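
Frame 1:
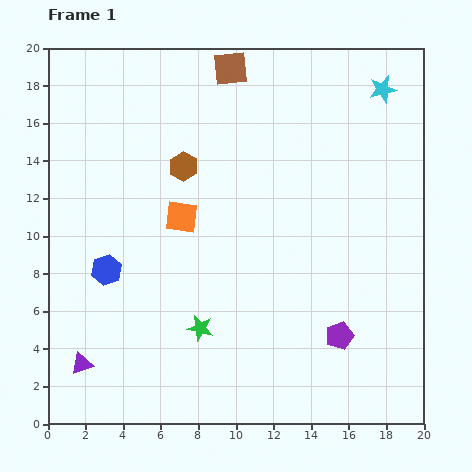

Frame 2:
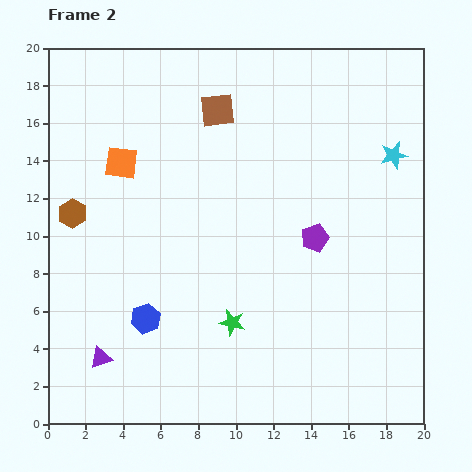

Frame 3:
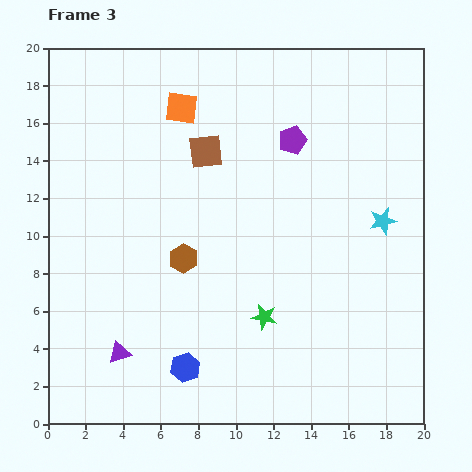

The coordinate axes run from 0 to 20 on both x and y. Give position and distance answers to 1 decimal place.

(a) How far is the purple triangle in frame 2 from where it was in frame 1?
1.0

The purple triangle moved from (1.8, 3.2) to (2.8, 3.5), a distance of √(1.0² + 0.3²) ≈ 1.0.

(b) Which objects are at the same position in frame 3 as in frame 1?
none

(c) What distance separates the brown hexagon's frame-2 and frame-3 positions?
6.4

The brown hexagon moved from (1.3, 11.2) to (7.2, 8.8), a distance of √(5.9² + 2.4²) ≈ 6.4.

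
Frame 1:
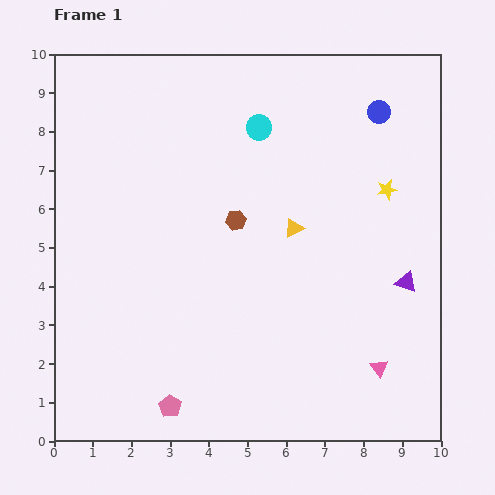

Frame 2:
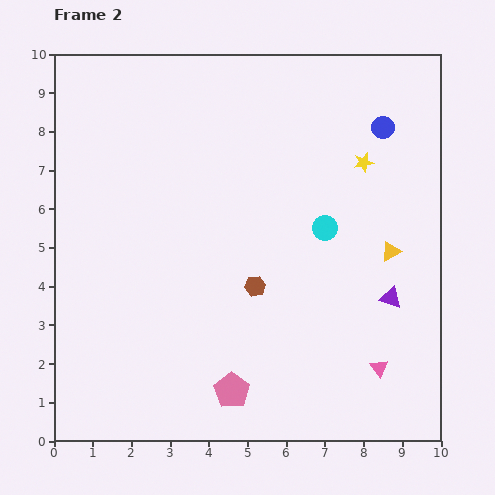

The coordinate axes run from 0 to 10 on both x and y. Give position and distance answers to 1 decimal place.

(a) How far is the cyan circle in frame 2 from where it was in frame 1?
3.1

The cyan circle moved from (5.3, 8.1) to (7.0, 5.5), a distance of √(1.7² + 2.6²) ≈ 3.1.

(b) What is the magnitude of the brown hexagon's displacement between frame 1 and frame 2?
1.8

The brown hexagon moved from (4.7, 5.7) to (5.2, 4.0), a distance of √(0.5² + 1.7²) ≈ 1.8.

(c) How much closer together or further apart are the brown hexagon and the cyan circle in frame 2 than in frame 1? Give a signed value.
-0.2

Distance in frame 1: 2.5. Distance in frame 2: 2.3.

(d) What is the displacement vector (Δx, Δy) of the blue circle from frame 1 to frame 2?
(0.1, -0.4)

The blue circle was at (8.4, 8.5) in frame 1 and (8.5, 8.1) in frame 2.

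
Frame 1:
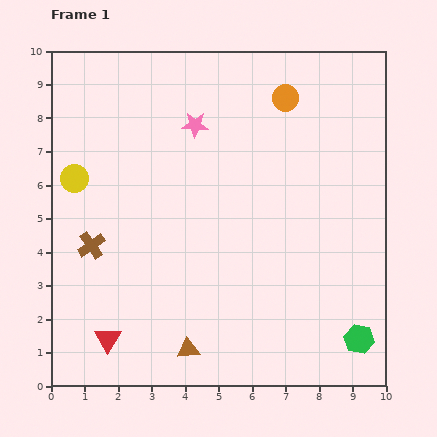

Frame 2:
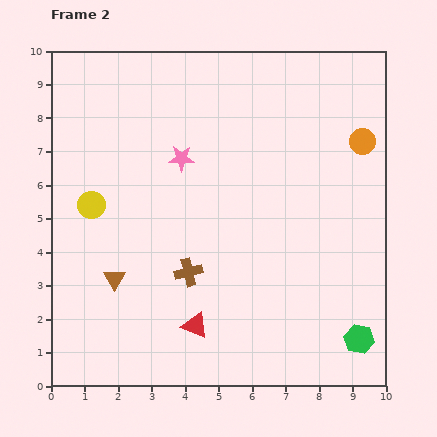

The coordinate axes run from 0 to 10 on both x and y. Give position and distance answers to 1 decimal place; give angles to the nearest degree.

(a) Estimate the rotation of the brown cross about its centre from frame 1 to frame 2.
21° clockwise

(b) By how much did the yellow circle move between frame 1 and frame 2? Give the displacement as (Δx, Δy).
(0.5, -0.8)

The yellow circle was at (0.7, 6.2) in frame 1 and (1.2, 5.4) in frame 2.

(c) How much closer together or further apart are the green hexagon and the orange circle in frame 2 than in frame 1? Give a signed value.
-1.6

Distance in frame 1: 7.5. Distance in frame 2: 5.9.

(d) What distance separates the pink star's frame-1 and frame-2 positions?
1.1

The pink star moved from (4.3, 7.8) to (3.9, 6.8), a distance of √(0.4² + 1.0²) ≈ 1.1.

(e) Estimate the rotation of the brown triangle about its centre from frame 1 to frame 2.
54° counter-clockwise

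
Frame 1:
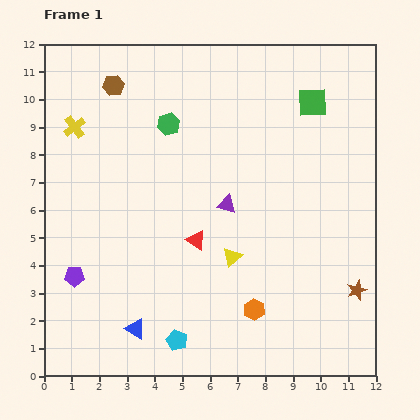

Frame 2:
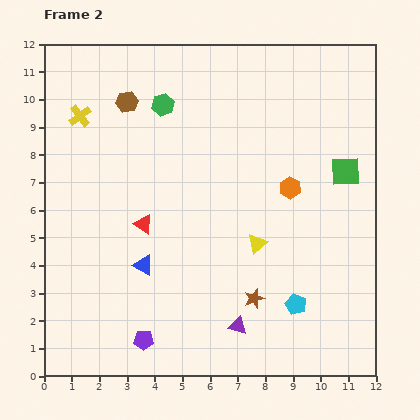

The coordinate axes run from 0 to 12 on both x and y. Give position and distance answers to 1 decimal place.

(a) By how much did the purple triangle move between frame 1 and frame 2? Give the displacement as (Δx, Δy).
(0.4, -4.4)

The purple triangle was at (6.6, 6.2) in frame 1 and (7.0, 1.8) in frame 2.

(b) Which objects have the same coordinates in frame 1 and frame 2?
none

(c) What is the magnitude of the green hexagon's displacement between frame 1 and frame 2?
0.7

The green hexagon moved from (4.5, 9.1) to (4.3, 9.8), a distance of √(0.2² + 0.7²) ≈ 0.7.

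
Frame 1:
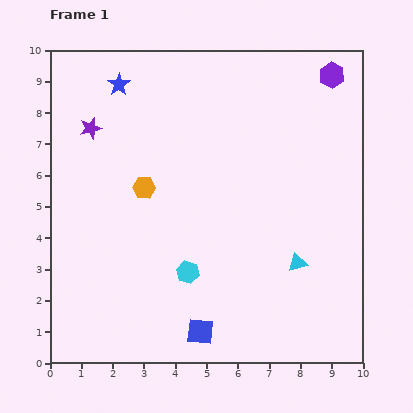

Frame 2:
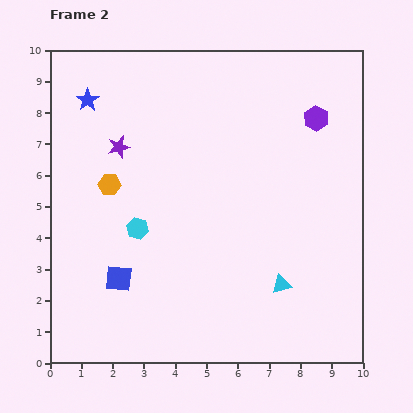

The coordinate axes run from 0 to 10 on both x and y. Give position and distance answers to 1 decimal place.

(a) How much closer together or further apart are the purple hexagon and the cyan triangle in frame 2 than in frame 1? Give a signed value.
-0.7

Distance in frame 1: 6.1. Distance in frame 2: 5.4.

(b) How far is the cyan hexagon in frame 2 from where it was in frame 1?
2.1

The cyan hexagon moved from (4.4, 2.9) to (2.8, 4.3), a distance of √(1.6² + 1.4²) ≈ 2.1.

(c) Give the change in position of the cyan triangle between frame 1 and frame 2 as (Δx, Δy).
(-0.5, -0.7)

The cyan triangle was at (7.9, 3.2) in frame 1 and (7.4, 2.5) in frame 2.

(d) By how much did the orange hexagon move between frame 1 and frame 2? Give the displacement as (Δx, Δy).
(-1.1, 0.1)

The orange hexagon was at (3.0, 5.6) in frame 1 and (1.9, 5.7) in frame 2.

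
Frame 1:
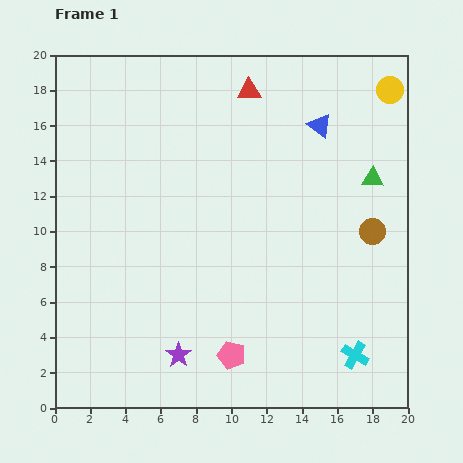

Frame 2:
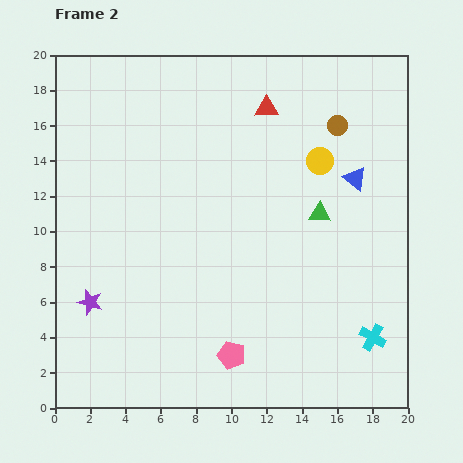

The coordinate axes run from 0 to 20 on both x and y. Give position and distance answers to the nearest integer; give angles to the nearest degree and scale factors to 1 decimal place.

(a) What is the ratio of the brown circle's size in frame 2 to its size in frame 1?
0.8×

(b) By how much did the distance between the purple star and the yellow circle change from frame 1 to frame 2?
-4

Distance in frame 1: 19. Distance in frame 2: 15.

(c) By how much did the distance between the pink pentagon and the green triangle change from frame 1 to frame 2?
-4

Distance in frame 1: 13. Distance in frame 2: 9.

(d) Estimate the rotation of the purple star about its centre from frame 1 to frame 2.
21° counter-clockwise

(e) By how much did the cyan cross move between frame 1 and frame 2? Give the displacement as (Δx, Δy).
(1, 1)

The cyan cross was at (17, 3) in frame 1 and (18, 4) in frame 2.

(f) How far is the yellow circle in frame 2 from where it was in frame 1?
6

The yellow circle moved from (19, 18) to (15, 14), a distance of √(4² + 4²) ≈ 6.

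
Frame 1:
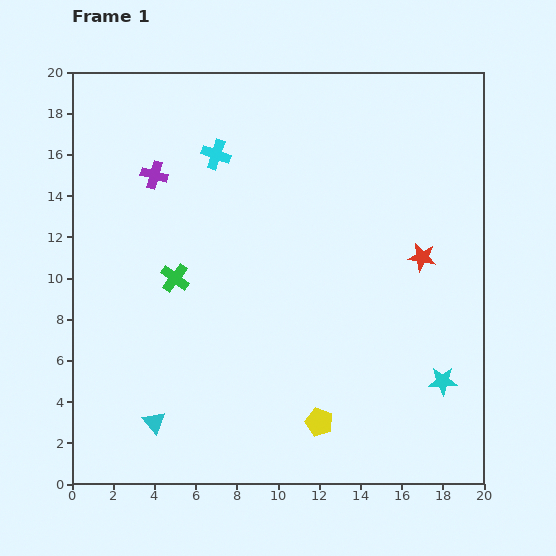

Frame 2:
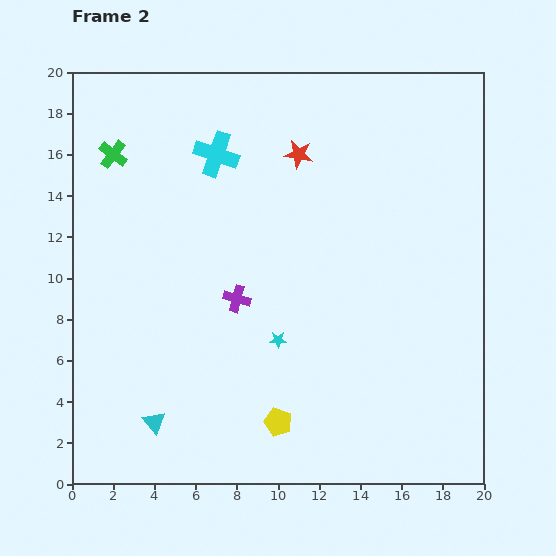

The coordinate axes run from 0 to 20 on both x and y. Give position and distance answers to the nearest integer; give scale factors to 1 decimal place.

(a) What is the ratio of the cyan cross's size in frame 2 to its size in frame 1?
1.5×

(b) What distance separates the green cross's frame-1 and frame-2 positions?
7

The green cross moved from (5, 10) to (2, 16), a distance of √(3² + 6²) ≈ 7.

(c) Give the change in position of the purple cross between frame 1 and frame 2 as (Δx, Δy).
(4, -6)

The purple cross was at (4, 15) in frame 1 and (8, 9) in frame 2.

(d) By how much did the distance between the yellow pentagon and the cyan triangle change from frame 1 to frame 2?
-2

Distance in frame 1: 8. Distance in frame 2: 6.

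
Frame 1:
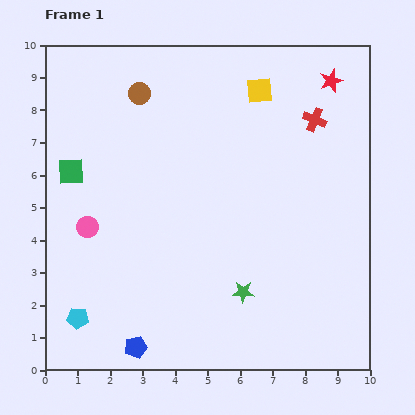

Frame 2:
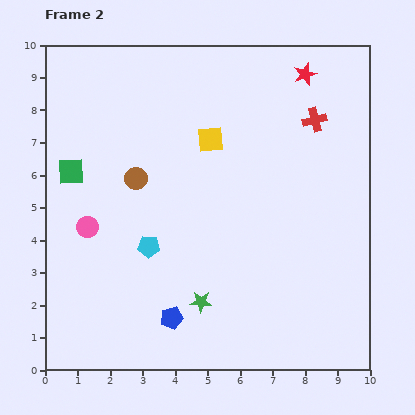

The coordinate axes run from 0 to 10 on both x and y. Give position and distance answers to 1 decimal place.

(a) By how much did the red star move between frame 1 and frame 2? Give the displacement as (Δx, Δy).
(-0.8, 0.2)

The red star was at (8.8, 8.9) in frame 1 and (8.0, 9.1) in frame 2.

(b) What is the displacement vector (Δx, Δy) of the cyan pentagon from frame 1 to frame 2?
(2.2, 2.2)

The cyan pentagon was at (1.0, 1.6) in frame 1 and (3.2, 3.8) in frame 2.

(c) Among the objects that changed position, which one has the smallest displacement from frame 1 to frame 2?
the red star

(moved 0.8)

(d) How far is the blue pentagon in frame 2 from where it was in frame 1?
1.4

The blue pentagon moved from (2.8, 0.7) to (3.9, 1.6), a distance of √(1.1² + 0.9²) ≈ 1.4.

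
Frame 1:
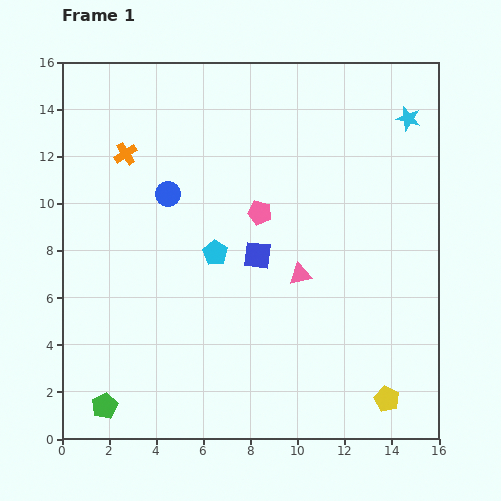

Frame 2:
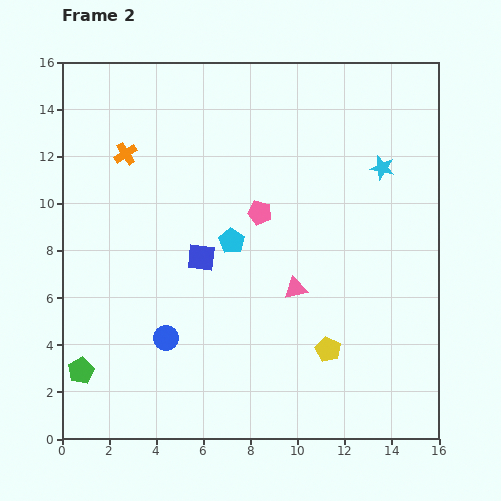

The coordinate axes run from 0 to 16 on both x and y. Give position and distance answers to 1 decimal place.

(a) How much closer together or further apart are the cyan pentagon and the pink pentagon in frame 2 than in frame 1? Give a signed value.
-0.8

Distance in frame 1: 2.5. Distance in frame 2: 1.7.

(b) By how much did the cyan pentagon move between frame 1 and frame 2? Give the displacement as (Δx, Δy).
(0.7, 0.5)

The cyan pentagon was at (6.5, 7.9) in frame 1 and (7.2, 8.4) in frame 2.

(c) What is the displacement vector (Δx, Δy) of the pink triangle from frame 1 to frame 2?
(-0.2, -0.6)

The pink triangle was at (10.1, 7.0) in frame 1 and (9.9, 6.4) in frame 2.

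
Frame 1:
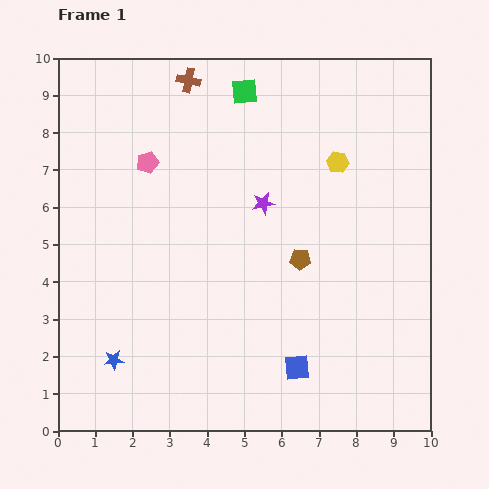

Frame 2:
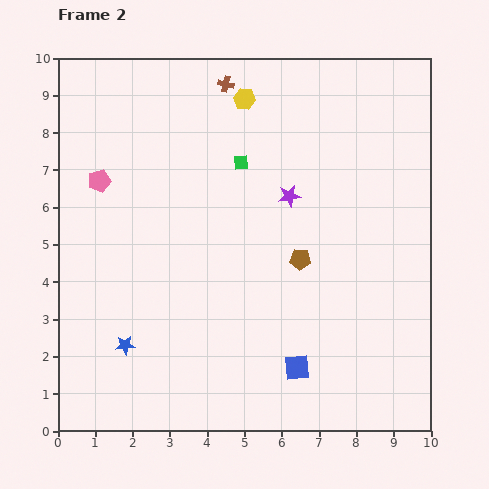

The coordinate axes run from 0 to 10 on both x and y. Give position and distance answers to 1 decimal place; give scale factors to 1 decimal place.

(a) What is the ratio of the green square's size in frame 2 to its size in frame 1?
0.6×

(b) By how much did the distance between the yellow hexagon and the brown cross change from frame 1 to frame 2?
-4.0

Distance in frame 1: 4.6. Distance in frame 2: 0.6.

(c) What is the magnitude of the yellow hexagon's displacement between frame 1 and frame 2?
3.0

The yellow hexagon moved from (7.5, 7.2) to (5.0, 8.9), a distance of √(2.5² + 1.7²) ≈ 3.0.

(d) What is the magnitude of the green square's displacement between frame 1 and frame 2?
1.9

The green square moved from (5.0, 9.1) to (4.9, 7.2), a distance of √(0.1² + 1.9²) ≈ 1.9.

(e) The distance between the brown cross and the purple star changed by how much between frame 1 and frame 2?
-0.5

Distance in frame 1: 3.9. Distance in frame 2: 3.4.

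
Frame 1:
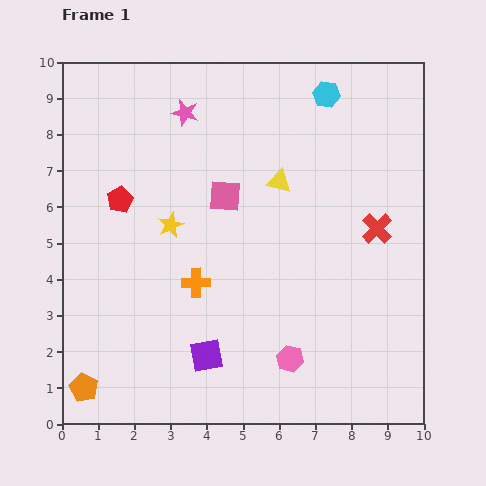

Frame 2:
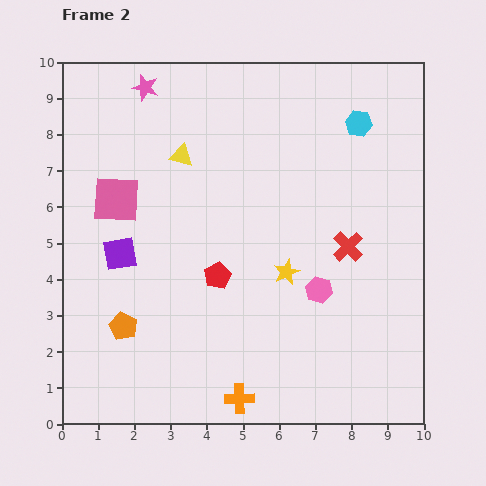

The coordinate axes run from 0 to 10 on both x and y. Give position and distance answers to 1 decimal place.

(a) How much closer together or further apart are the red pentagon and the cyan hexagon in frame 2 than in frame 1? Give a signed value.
-0.7

Distance in frame 1: 6.4. Distance in frame 2: 5.7.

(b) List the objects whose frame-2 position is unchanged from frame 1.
none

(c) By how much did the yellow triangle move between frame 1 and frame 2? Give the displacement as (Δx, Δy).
(-2.7, 0.7)

The yellow triangle was at (6.0, 6.7) in frame 1 and (3.3, 7.4) in frame 2.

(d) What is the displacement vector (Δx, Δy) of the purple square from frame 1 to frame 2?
(-2.4, 2.8)

The purple square was at (4.0, 1.9) in frame 1 and (1.6, 4.7) in frame 2.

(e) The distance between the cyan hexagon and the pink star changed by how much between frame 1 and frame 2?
+2.1

Distance in frame 1: 3.9. Distance in frame 2: 6.0.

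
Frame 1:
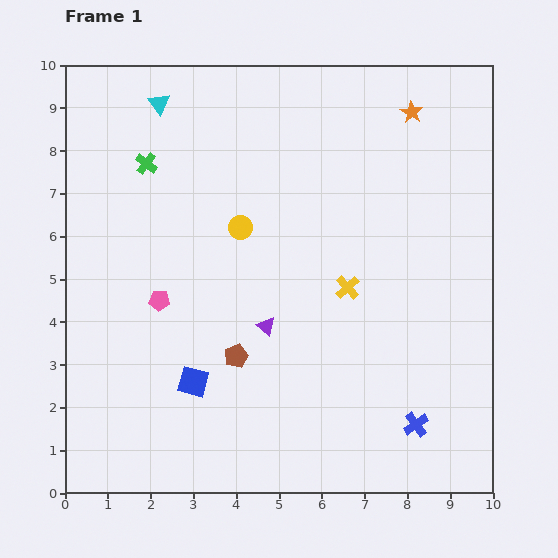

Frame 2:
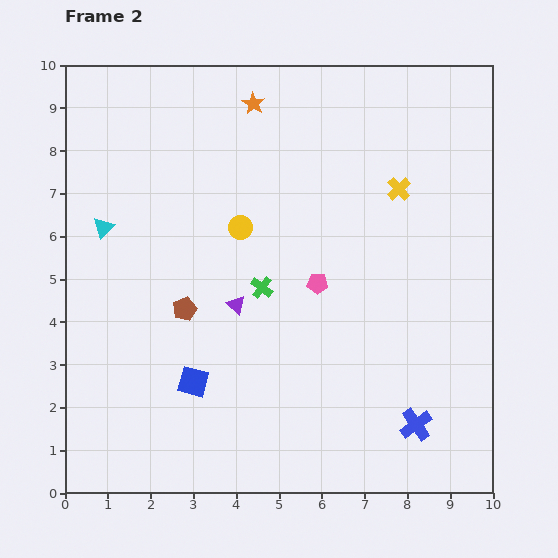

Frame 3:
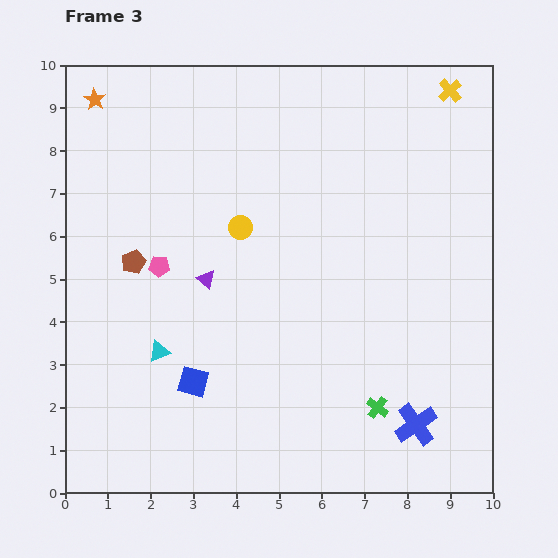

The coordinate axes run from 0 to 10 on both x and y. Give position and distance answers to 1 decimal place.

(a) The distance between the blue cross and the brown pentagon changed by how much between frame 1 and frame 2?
+1.5

Distance in frame 1: 4.5. Distance in frame 2: 6.0.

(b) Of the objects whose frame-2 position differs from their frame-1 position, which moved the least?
the purple triangle

(moved 0.9)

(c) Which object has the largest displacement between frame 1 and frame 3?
the green cross

(moved 7.9; next 7.4)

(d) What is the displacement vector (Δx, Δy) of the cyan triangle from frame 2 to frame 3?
(1.3, -2.9)

The cyan triangle was at (0.9, 6.2) in frame 2 and (2.2, 3.3) in frame 3.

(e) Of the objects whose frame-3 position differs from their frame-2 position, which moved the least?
the purple triangle

(moved 0.9)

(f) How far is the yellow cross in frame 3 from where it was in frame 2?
2.6

The yellow cross moved from (7.8, 7.1) to (9.0, 9.4), a distance of √(1.2² + 2.3²) ≈ 2.6.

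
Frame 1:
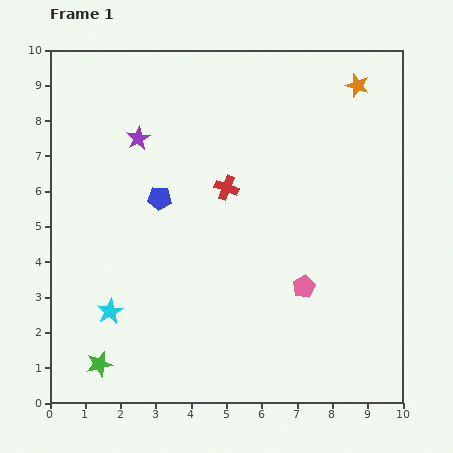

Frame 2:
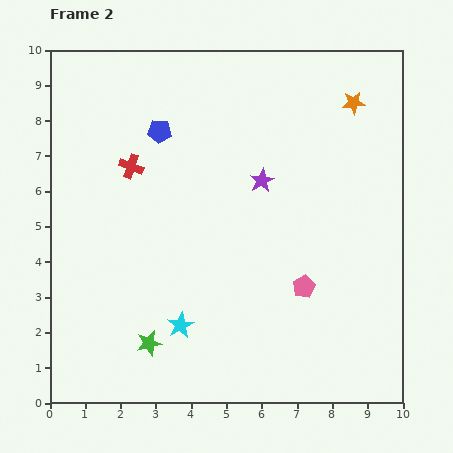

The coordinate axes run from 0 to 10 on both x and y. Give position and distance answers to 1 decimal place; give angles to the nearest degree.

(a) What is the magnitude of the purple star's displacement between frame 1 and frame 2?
3.7

The purple star moved from (2.5, 7.5) to (6.0, 6.3), a distance of √(3.5² + 1.2²) ≈ 3.7.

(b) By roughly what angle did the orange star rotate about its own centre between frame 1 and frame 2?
23° counter-clockwise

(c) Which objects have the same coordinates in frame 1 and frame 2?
the pink pentagon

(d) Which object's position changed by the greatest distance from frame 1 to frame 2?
the purple star

(moved 3.7; next 2.8)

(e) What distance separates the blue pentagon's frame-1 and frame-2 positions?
1.9

The blue pentagon moved from (3.1, 5.8) to (3.1, 7.7), a distance of √(0.0² + 1.9²) ≈ 1.9.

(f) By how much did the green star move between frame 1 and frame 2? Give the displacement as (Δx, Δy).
(1.4, 0.6)

The green star was at (1.4, 1.1) in frame 1 and (2.8, 1.7) in frame 2.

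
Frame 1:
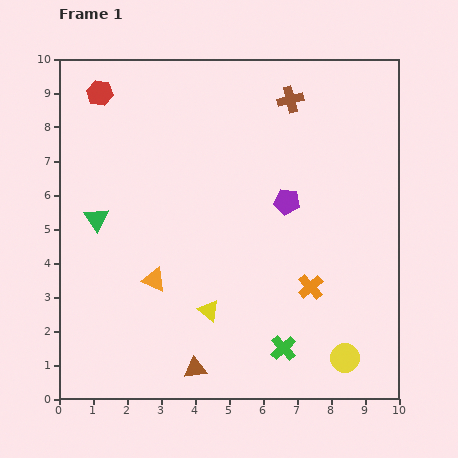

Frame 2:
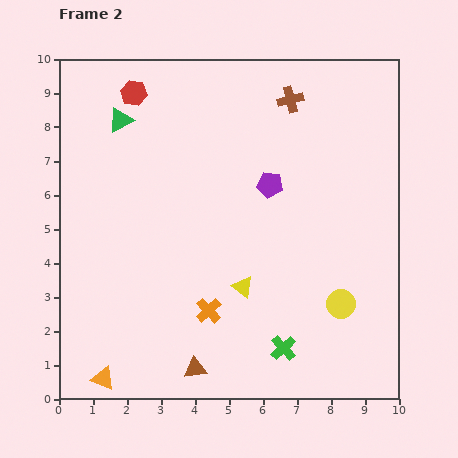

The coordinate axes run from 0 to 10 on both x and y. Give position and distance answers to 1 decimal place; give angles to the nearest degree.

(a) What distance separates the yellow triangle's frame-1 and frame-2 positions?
1.2

The yellow triangle moved from (4.4, 2.6) to (5.4, 3.3), a distance of √(1.0² + 0.7²) ≈ 1.2.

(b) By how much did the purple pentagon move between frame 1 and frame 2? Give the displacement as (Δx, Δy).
(-0.5, 0.5)

The purple pentagon was at (6.7, 5.8) in frame 1 and (6.2, 6.3) in frame 2.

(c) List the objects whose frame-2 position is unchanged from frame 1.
the brown cross, the brown triangle, the green cross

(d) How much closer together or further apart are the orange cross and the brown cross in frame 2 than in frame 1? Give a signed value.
+1.1

Distance in frame 1: 5.5. Distance in frame 2: 6.6.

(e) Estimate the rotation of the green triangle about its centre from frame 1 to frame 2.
35° clockwise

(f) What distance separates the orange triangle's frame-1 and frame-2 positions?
3.3

The orange triangle moved from (2.8, 3.5) to (1.3, 0.6), a distance of √(1.5² + 2.9²) ≈ 3.3.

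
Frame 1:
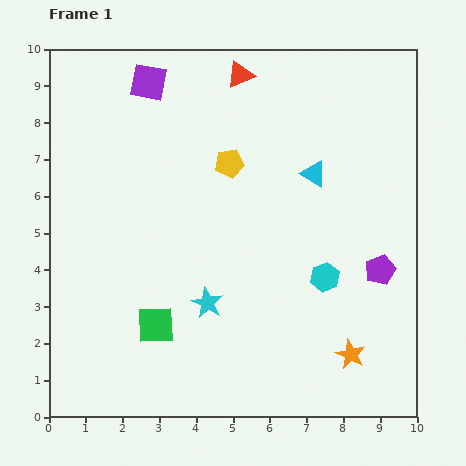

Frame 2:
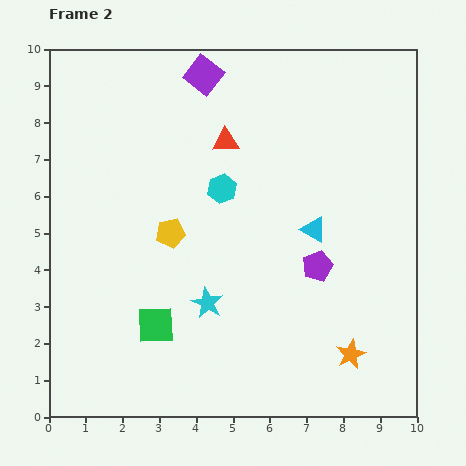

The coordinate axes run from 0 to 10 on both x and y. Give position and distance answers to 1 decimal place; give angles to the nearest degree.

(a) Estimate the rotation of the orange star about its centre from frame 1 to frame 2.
20° clockwise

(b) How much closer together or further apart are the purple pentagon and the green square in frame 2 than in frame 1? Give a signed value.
-1.6

Distance in frame 1: 6.3. Distance in frame 2: 4.7.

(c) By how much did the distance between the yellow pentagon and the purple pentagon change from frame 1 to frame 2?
-0.9

Distance in frame 1: 5.0. Distance in frame 2: 4.1.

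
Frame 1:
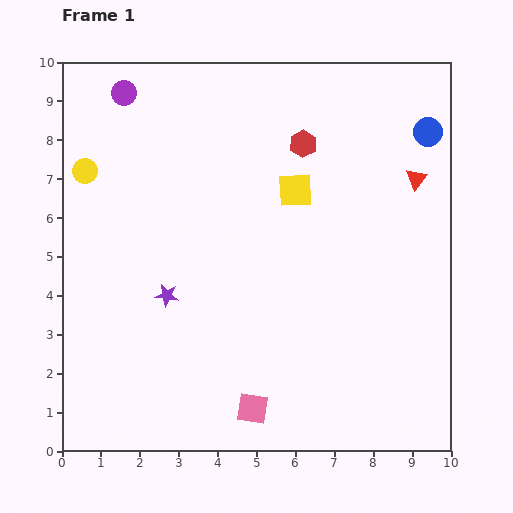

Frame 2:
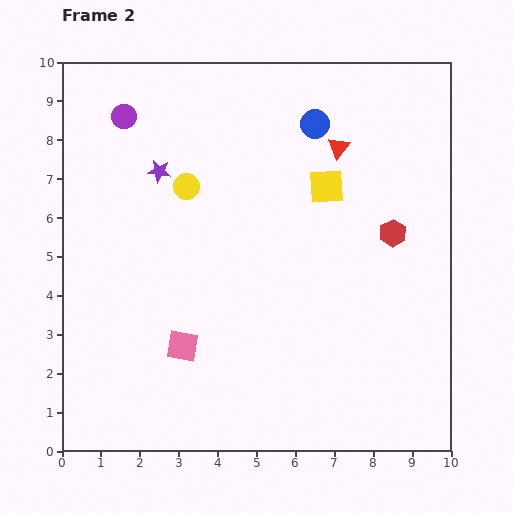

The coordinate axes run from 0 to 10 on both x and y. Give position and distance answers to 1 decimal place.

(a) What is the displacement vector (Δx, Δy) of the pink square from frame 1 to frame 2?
(-1.8, 1.6)

The pink square was at (4.9, 1.1) in frame 1 and (3.1, 2.7) in frame 2.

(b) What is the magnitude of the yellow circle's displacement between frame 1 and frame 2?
2.6

The yellow circle moved from (0.6, 7.2) to (3.2, 6.8), a distance of √(2.6² + 0.4²) ≈ 2.6.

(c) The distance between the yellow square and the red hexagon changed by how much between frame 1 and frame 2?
+0.9

Distance in frame 1: 1.2. Distance in frame 2: 2.1.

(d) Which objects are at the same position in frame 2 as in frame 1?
none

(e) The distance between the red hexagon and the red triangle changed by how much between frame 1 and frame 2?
-0.4

Distance in frame 1: 3.0. Distance in frame 2: 2.6.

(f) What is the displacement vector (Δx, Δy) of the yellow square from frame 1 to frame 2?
(0.8, 0.1)

The yellow square was at (6.0, 6.7) in frame 1 and (6.8, 6.8) in frame 2.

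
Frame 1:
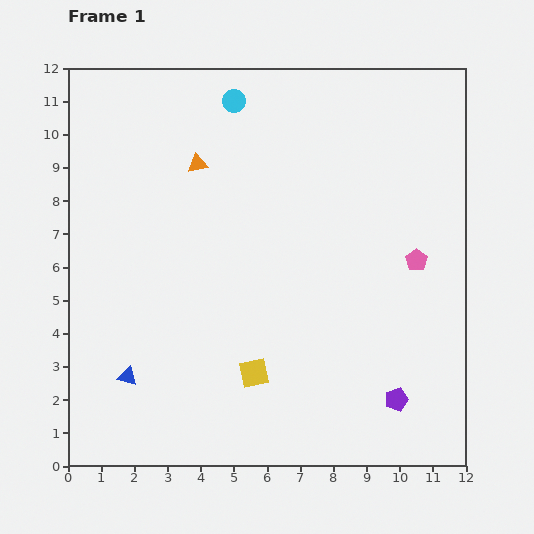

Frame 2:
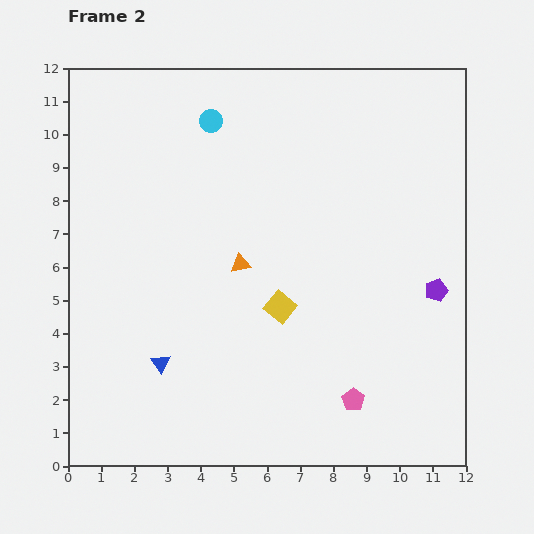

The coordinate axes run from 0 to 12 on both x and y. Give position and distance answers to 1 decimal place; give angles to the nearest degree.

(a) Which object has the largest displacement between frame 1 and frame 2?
the pink pentagon

(moved 4.6; next 3.5)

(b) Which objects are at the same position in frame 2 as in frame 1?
none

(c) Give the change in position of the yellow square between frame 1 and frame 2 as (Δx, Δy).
(0.8, 2.0)

The yellow square was at (5.6, 2.8) in frame 1 and (6.4, 4.8) in frame 2.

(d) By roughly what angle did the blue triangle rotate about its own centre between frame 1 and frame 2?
43° clockwise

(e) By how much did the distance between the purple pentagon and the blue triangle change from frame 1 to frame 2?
+0.5

Distance in frame 1: 8.1. Distance in frame 2: 8.6.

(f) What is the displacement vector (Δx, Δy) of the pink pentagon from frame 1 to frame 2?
(-1.9, -4.2)

The pink pentagon was at (10.5, 6.2) in frame 1 and (8.6, 2.0) in frame 2.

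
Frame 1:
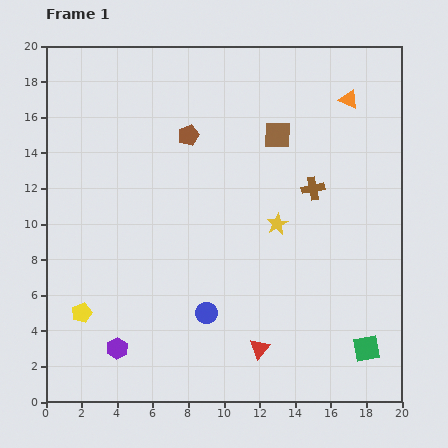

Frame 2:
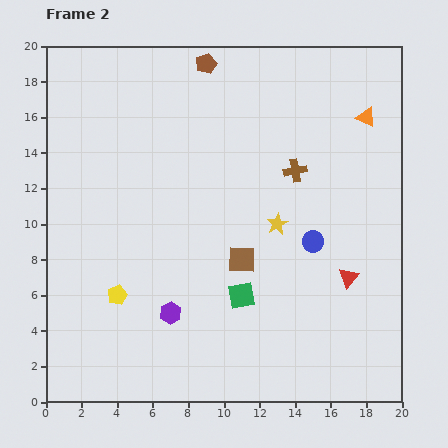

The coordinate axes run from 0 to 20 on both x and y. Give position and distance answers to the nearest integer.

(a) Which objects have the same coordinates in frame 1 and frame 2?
the yellow star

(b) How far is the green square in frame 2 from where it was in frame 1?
8

The green square moved from (18, 3) to (11, 6), a distance of √(7² + 3²) ≈ 8.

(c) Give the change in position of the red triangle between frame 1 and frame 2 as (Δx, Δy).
(5, 4)

The red triangle was at (12, 3) in frame 1 and (17, 7) in frame 2.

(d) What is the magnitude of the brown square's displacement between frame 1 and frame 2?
7

The brown square moved from (13, 15) to (11, 8), a distance of √(2² + 7²) ≈ 7.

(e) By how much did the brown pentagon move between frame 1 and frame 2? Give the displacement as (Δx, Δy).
(1, 4)

The brown pentagon was at (8, 15) in frame 1 and (9, 19) in frame 2.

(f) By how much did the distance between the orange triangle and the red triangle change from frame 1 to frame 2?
-6

Distance in frame 1: 15. Distance in frame 2: 9.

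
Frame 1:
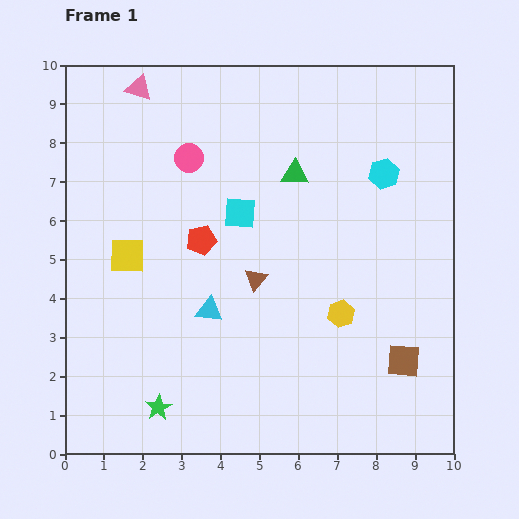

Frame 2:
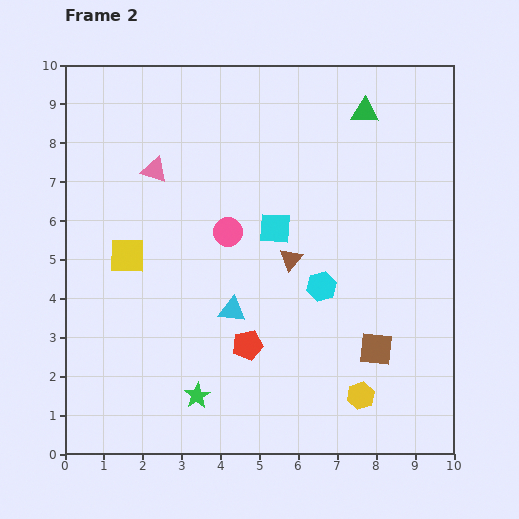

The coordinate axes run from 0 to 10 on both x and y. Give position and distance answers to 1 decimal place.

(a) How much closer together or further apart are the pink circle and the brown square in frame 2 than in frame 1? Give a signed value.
-2.8

Distance in frame 1: 7.6. Distance in frame 2: 4.8.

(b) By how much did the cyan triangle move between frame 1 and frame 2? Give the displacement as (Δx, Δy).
(0.6, 0.0)

The cyan triangle was at (3.7, 3.7) in frame 1 and (4.3, 3.7) in frame 2.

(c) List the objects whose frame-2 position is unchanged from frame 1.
the yellow square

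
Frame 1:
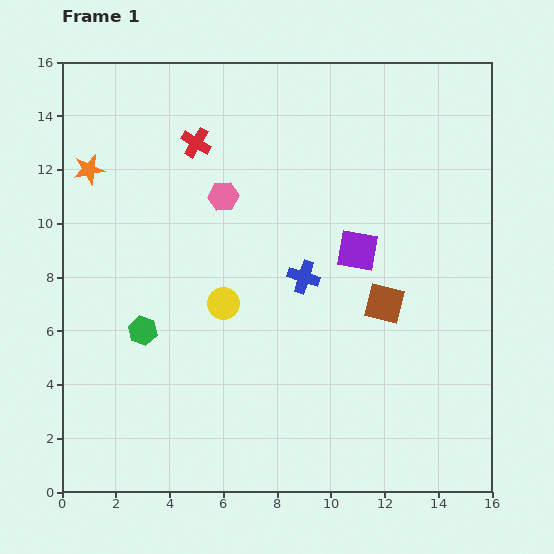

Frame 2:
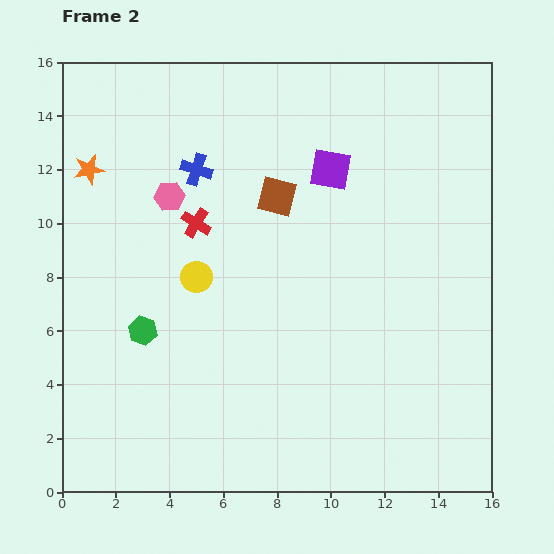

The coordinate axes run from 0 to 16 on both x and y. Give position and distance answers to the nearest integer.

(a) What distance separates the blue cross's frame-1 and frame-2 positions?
6

The blue cross moved from (9, 8) to (5, 12), a distance of √(4² + 4²) ≈ 6.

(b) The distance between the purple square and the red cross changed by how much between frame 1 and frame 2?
-2

Distance in frame 1: 7. Distance in frame 2: 5.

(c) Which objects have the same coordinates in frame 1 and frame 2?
the green hexagon, the orange star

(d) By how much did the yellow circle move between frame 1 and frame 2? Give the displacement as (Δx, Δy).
(-1, 1)

The yellow circle was at (6, 7) in frame 1 and (5, 8) in frame 2.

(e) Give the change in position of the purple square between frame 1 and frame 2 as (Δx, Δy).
(-1, 3)

The purple square was at (11, 9) in frame 1 and (10, 12) in frame 2.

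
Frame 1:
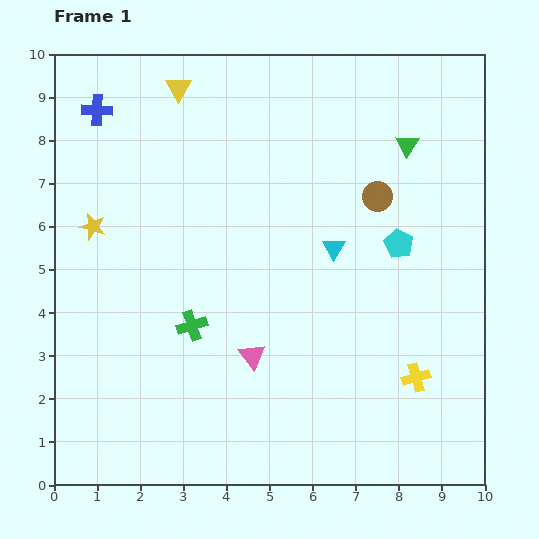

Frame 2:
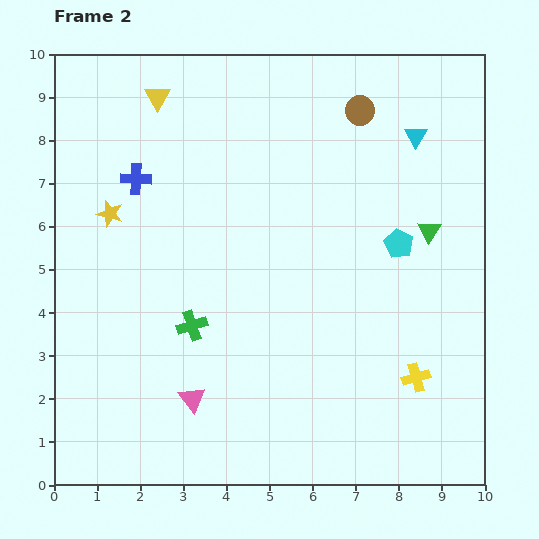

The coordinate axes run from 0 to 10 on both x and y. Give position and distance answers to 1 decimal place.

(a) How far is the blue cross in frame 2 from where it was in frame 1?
1.8

The blue cross moved from (1.0, 8.7) to (1.9, 7.1), a distance of √(0.9² + 1.6²) ≈ 1.8.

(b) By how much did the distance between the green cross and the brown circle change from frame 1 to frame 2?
+1.1

Distance in frame 1: 5.2. Distance in frame 2: 6.3.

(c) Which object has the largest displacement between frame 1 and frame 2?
the cyan triangle

(moved 3.2; next 2.1)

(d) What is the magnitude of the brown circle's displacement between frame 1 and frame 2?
2.0

The brown circle moved from (7.5, 6.7) to (7.1, 8.7), a distance of √(0.4² + 2.0²) ≈ 2.0.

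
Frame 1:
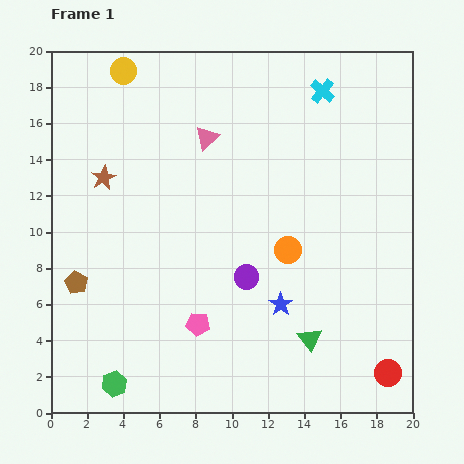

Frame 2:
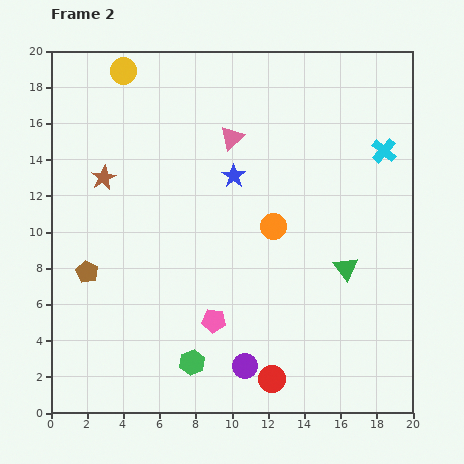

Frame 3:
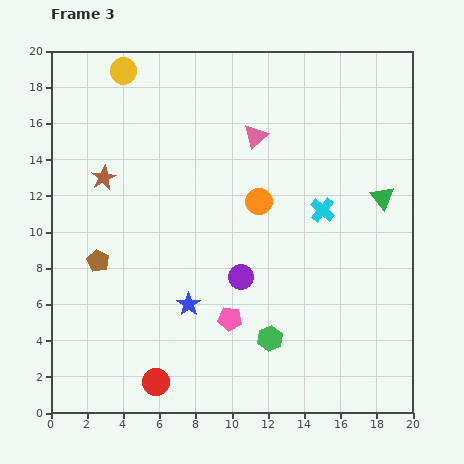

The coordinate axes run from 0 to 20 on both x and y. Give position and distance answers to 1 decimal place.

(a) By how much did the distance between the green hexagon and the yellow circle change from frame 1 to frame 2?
-0.8

Distance in frame 1: 17.3. Distance in frame 2: 16.5.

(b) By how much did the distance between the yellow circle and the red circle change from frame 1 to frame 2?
-3.3

Distance in frame 1: 22.2. Distance in frame 2: 18.9.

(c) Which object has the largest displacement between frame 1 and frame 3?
the red circle

(moved 12.8; next 9.0)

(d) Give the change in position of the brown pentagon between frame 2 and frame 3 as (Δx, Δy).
(0.6, 0.6)

The brown pentagon was at (2.0, 7.8) in frame 2 and (2.6, 8.4) in frame 3.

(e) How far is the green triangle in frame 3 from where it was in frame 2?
4.4

The green triangle moved from (16.3, 8.0) to (18.3, 11.9), a distance of √(2.0² + 3.9²) ≈ 4.4.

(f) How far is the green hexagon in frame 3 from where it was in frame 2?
4.5

The green hexagon moved from (7.8, 2.8) to (12.1, 4.1), a distance of √(4.3² + 1.3²) ≈ 4.5.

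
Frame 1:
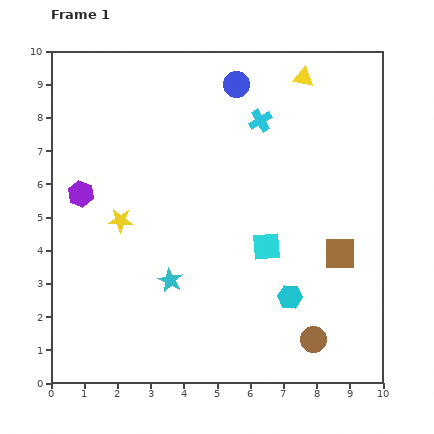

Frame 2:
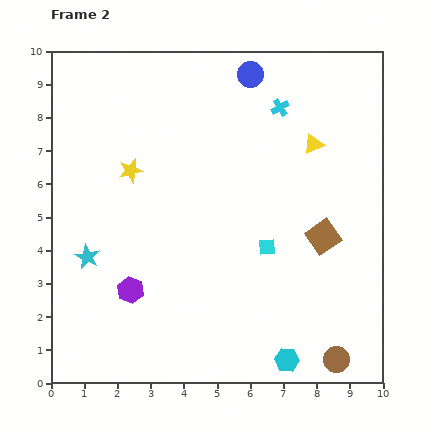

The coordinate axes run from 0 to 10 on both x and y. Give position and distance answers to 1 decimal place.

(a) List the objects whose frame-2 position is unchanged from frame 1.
the cyan square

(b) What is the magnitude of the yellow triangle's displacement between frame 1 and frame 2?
2.0

The yellow triangle moved from (7.6, 9.2) to (7.9, 7.2), a distance of √(0.3² + 2.0²) ≈ 2.0.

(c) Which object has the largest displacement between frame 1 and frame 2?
the purple hexagon

(moved 3.3; next 2.6)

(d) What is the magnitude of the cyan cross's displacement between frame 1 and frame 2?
0.7

The cyan cross moved from (6.3, 7.9) to (6.9, 8.3), a distance of √(0.6² + 0.4²) ≈ 0.7.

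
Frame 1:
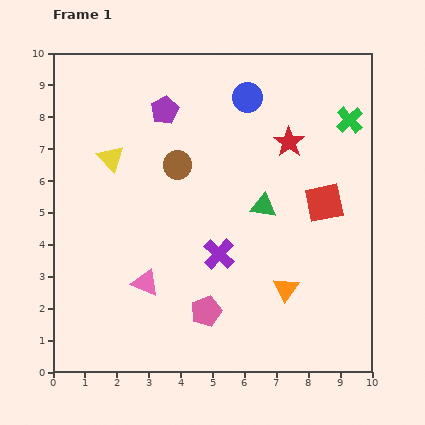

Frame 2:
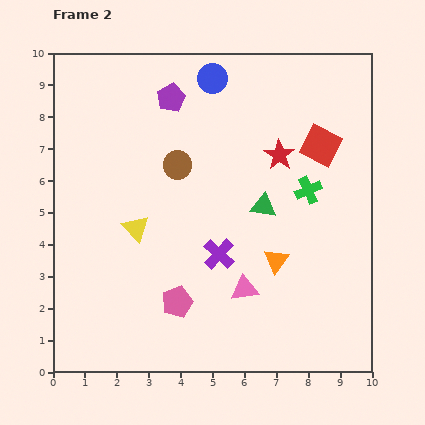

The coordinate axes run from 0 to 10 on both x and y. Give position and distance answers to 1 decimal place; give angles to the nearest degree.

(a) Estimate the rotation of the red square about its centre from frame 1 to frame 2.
38° clockwise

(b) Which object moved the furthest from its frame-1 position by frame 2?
the pink triangle

(moved 3.1; next 2.6)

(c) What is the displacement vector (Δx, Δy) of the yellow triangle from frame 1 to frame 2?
(0.8, -2.2)

The yellow triangle was at (1.8, 6.7) in frame 1 and (2.6, 4.5) in frame 2.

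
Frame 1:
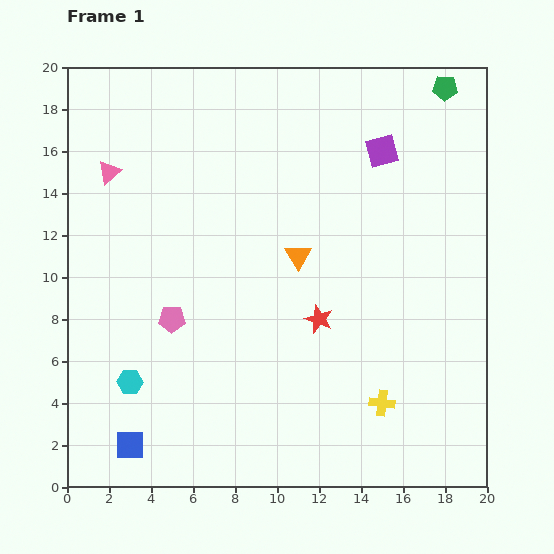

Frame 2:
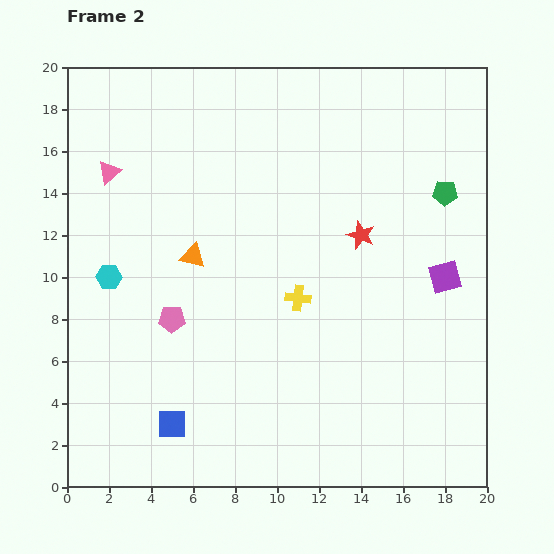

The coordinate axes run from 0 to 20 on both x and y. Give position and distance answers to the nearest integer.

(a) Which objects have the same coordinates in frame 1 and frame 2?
the pink triangle, the pink pentagon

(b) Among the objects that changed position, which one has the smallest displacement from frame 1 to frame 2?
the blue square

(moved 2)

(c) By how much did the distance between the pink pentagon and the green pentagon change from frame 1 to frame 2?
-3

Distance in frame 1: 17. Distance in frame 2: 14.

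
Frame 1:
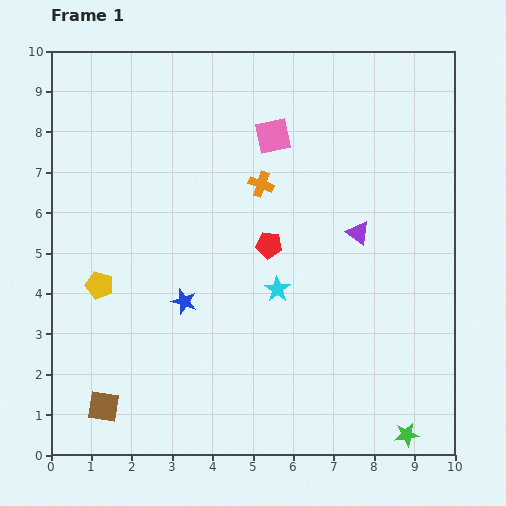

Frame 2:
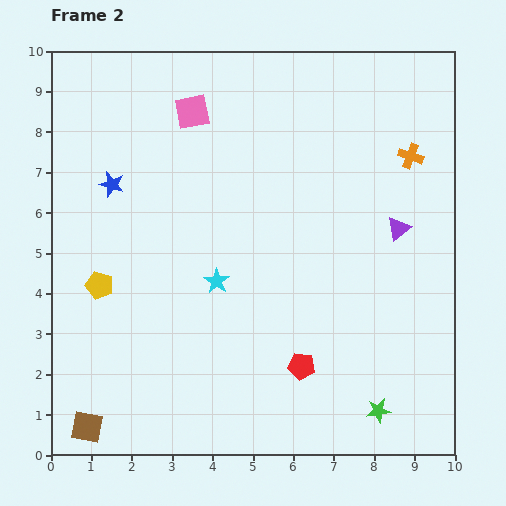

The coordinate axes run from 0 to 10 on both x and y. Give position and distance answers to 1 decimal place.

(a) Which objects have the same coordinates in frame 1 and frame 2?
the yellow pentagon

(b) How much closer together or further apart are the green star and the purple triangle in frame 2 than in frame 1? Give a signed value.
-0.6

Distance in frame 1: 5.1. Distance in frame 2: 4.5.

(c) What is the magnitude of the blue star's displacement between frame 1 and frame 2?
3.4

The blue star moved from (3.3, 3.8) to (1.5, 6.7), a distance of √(1.8² + 2.9²) ≈ 3.4.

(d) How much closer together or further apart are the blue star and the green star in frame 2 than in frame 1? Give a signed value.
+2.3

Distance in frame 1: 6.4. Distance in frame 2: 8.7.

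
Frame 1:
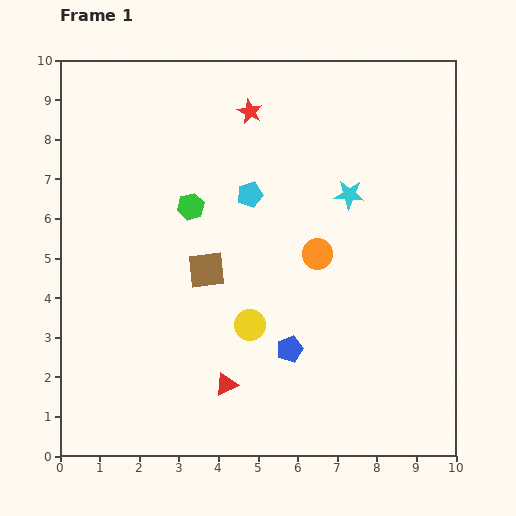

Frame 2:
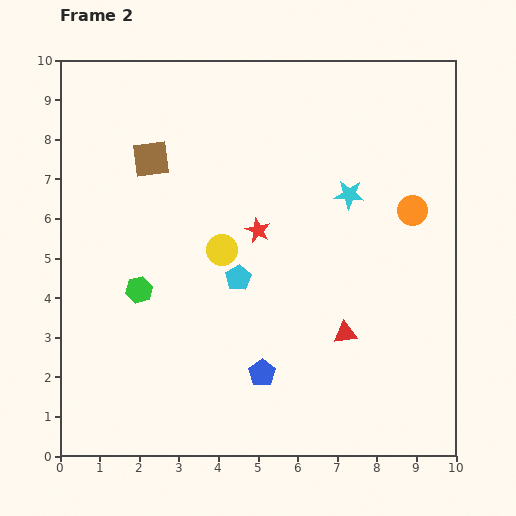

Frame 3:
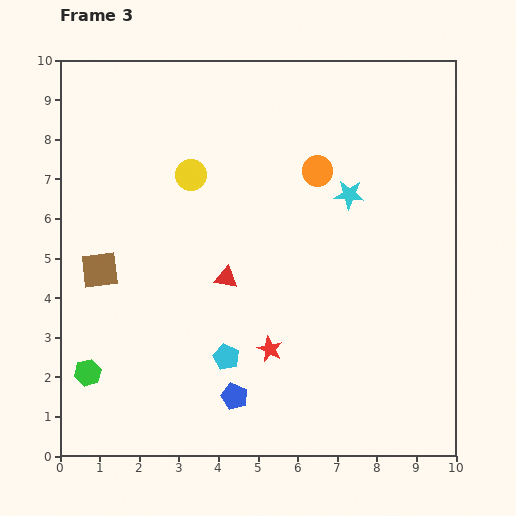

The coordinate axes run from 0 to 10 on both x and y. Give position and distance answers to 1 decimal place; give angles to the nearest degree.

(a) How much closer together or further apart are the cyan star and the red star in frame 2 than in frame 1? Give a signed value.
-0.8

Distance in frame 1: 3.3. Distance in frame 2: 2.5.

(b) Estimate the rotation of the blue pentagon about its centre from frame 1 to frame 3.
31° counter-clockwise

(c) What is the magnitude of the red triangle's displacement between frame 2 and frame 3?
3.3

The red triangle moved from (7.2, 3.1) to (4.2, 4.5), a distance of √(3.0² + 1.4²) ≈ 3.3.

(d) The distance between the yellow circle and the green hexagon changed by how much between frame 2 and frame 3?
+3.3

Distance in frame 2: 2.3. Distance in frame 3: 5.6.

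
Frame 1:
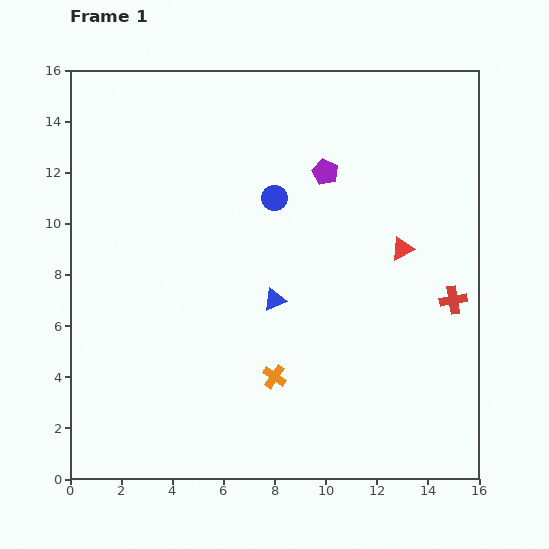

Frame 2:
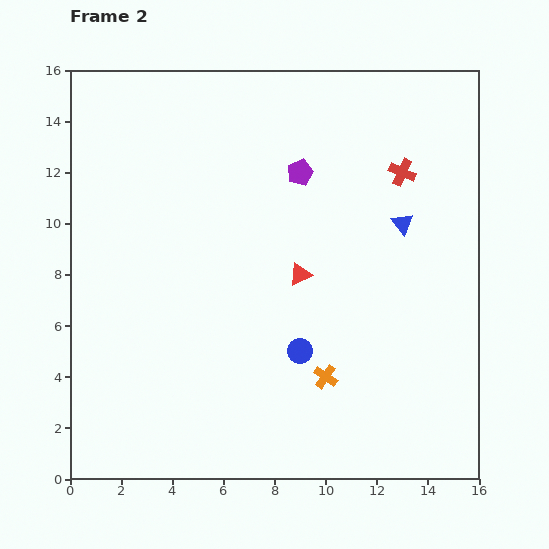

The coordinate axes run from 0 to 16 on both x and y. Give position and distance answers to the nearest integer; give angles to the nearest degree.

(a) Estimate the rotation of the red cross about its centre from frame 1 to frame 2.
33° clockwise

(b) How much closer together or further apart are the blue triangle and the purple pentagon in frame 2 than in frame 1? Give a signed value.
-1

Distance in frame 1: 5. Distance in frame 2: 4.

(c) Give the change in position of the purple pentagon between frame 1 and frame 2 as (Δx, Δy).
(-1, 0)

The purple pentagon was at (10, 12) in frame 1 and (9, 12) in frame 2.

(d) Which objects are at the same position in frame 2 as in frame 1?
none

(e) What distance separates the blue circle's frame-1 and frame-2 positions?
6

The blue circle moved from (8, 11) to (9, 5), a distance of √(1² + 6²) ≈ 6.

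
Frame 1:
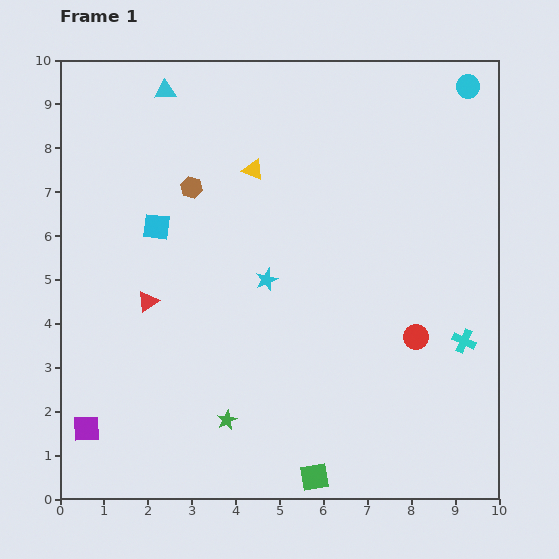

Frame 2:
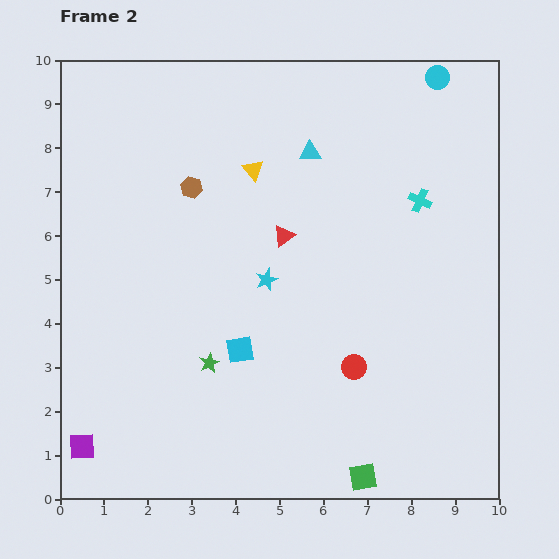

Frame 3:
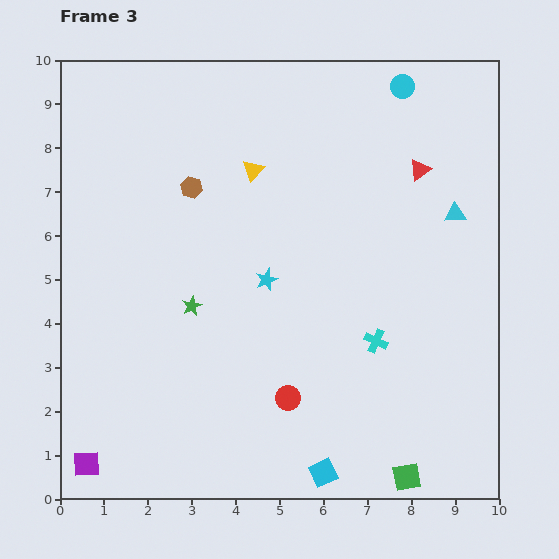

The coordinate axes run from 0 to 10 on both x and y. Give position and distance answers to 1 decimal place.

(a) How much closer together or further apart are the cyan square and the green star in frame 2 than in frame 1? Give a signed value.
-3.9

Distance in frame 1: 4.7. Distance in frame 2: 0.8.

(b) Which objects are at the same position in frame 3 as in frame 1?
the yellow triangle, the cyan star, the brown hexagon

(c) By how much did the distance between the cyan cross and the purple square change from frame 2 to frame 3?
-2.3

Distance in frame 2: 9.5. Distance in frame 3: 7.2.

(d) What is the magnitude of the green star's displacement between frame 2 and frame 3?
1.4

The green star moved from (3.4, 3.1) to (3.0, 4.4), a distance of √(0.4² + 1.3²) ≈ 1.4.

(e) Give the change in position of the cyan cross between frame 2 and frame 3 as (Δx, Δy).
(-1.0, -3.2)

The cyan cross was at (8.2, 6.8) in frame 2 and (7.2, 3.6) in frame 3.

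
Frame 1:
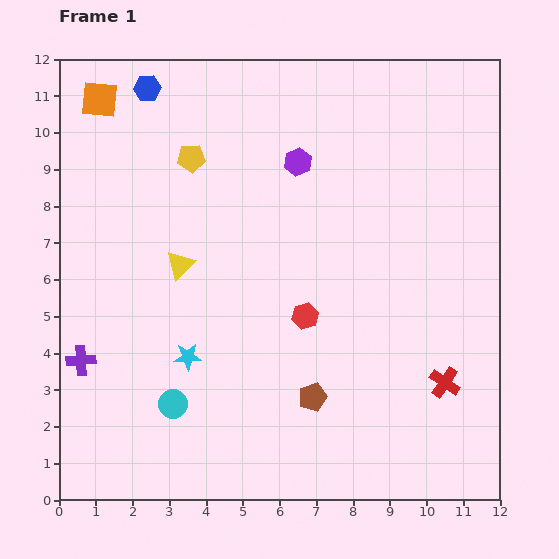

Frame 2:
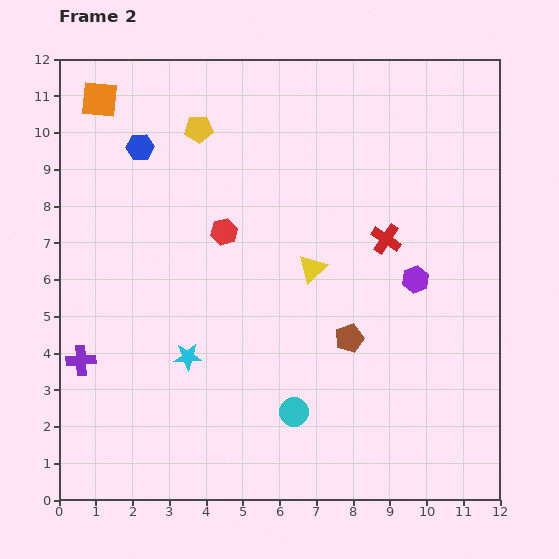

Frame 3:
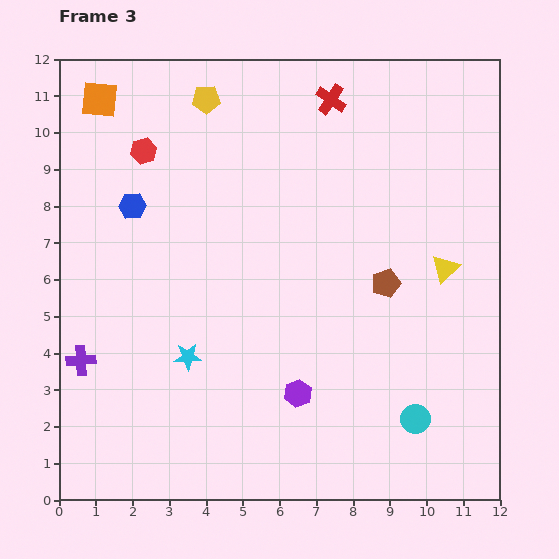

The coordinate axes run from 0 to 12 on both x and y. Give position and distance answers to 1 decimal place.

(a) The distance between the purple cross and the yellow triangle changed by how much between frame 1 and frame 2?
+3.1

Distance in frame 1: 3.7. Distance in frame 2: 6.8.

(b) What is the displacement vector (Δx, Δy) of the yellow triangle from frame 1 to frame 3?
(7.2, -0.1)

The yellow triangle was at (3.3, 6.4) in frame 1 and (10.5, 6.3) in frame 3.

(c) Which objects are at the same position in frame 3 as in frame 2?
the cyan star, the orange square, the purple cross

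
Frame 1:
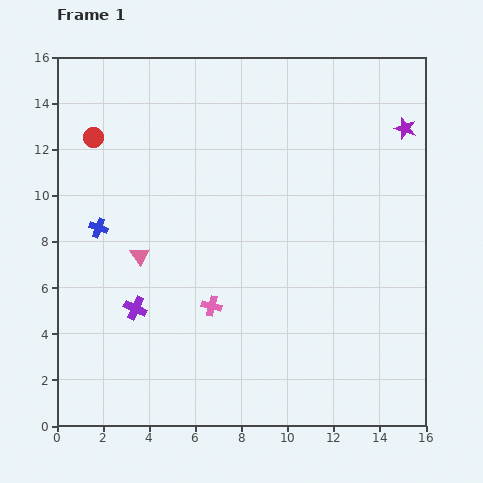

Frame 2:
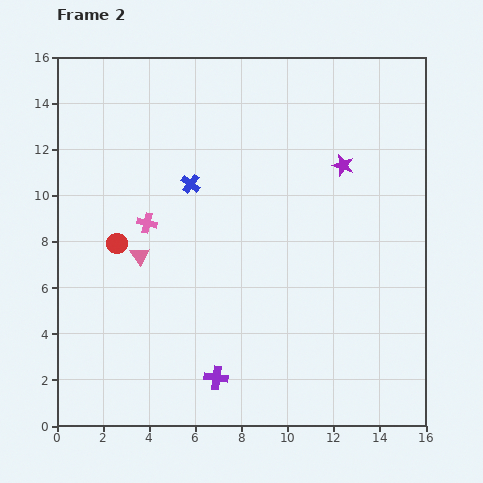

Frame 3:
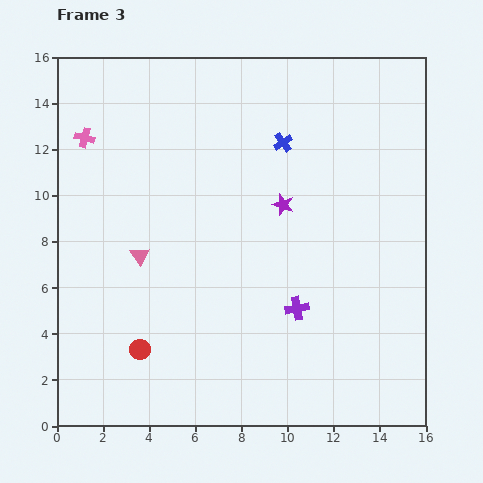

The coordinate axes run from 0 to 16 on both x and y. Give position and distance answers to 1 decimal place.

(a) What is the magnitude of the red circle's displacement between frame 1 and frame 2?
4.7

The red circle moved from (1.6, 12.5) to (2.6, 7.9), a distance of √(1.0² + 4.6²) ≈ 4.7.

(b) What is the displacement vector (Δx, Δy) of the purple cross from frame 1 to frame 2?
(3.5, -3.0)

The purple cross was at (3.4, 5.1) in frame 1 and (6.9, 2.1) in frame 2.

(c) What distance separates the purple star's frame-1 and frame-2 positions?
3.1

The purple star moved from (15.1, 12.9) to (12.4, 11.3), a distance of √(2.7² + 1.6²) ≈ 3.1.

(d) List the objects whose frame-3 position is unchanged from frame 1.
the pink triangle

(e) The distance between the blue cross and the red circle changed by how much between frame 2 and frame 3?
+6.8

Distance in frame 2: 4.1. Distance in frame 3: 10.9.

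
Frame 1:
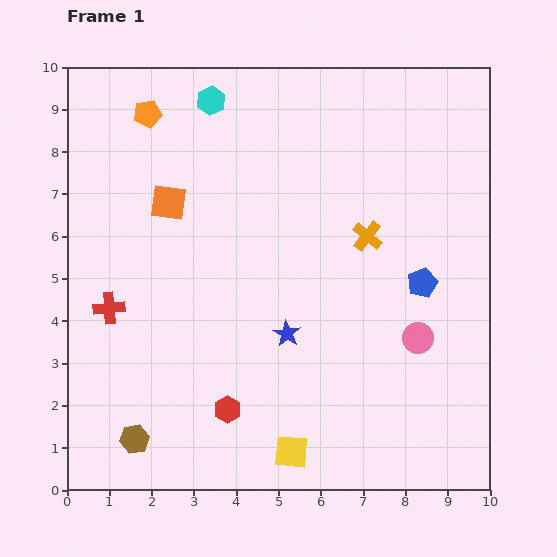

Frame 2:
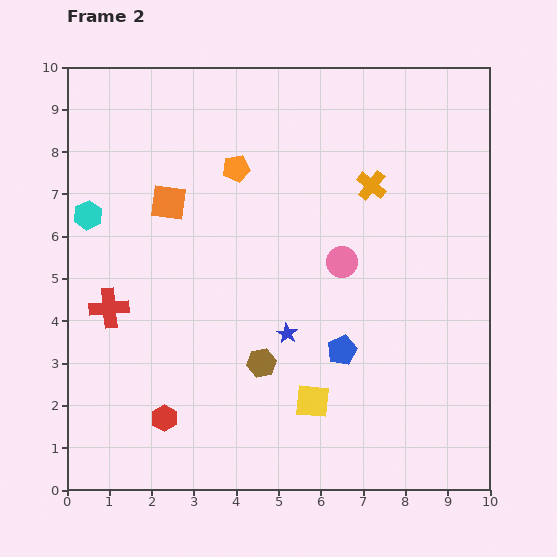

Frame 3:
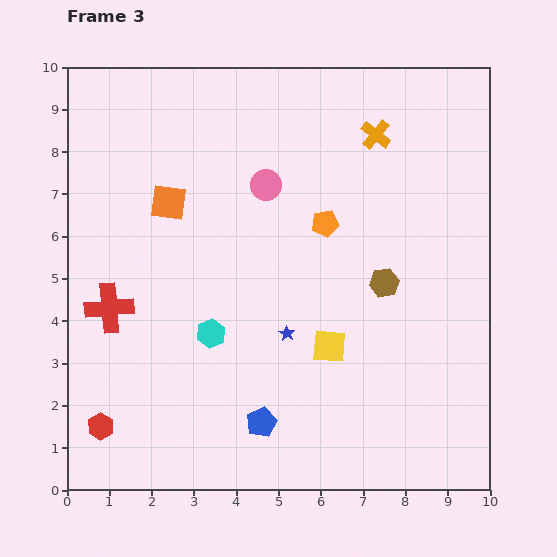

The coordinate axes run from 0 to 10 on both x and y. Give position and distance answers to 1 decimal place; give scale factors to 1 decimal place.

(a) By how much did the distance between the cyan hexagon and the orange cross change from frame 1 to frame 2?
+1.8

Distance in frame 1: 4.9. Distance in frame 2: 6.7.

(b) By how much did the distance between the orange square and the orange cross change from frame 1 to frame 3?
+0.4

Distance in frame 1: 4.8. Distance in frame 3: 5.2.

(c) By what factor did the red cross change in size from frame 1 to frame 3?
1.6×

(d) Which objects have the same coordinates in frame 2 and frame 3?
the blue star, the red cross, the orange square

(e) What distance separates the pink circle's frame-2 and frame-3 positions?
2.5

The pink circle moved from (6.5, 5.4) to (4.7, 7.2), a distance of √(1.8² + 1.8²) ≈ 2.5.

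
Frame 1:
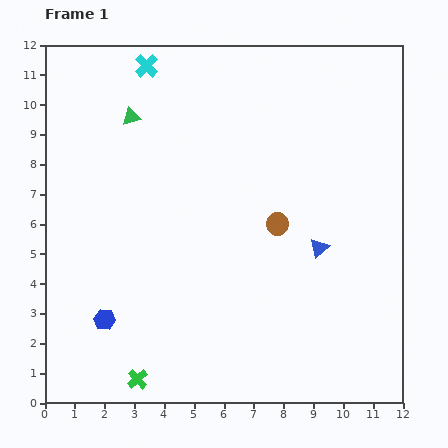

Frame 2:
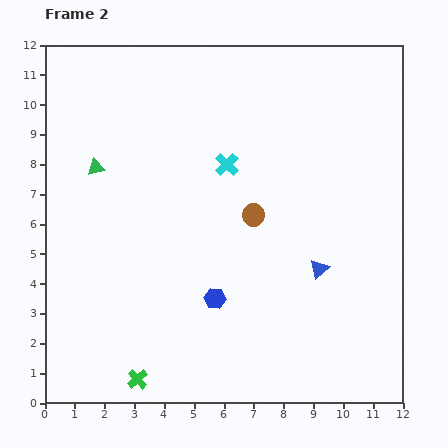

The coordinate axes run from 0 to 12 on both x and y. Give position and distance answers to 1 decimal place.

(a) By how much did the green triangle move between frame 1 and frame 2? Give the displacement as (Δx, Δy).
(-1.2, -1.7)

The green triangle was at (2.9, 9.6) in frame 1 and (1.7, 7.9) in frame 2.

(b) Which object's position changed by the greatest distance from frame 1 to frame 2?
the cyan cross

(moved 4.3; next 3.8)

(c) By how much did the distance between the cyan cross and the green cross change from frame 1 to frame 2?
-2.7

Distance in frame 1: 10.5. Distance in frame 2: 7.8.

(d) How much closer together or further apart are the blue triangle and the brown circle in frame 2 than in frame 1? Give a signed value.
+1.2

Distance in frame 1: 1.6. Distance in frame 2: 2.8.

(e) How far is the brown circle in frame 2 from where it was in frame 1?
0.9

The brown circle moved from (7.8, 6.0) to (7.0, 6.3), a distance of √(0.8² + 0.3²) ≈ 0.9.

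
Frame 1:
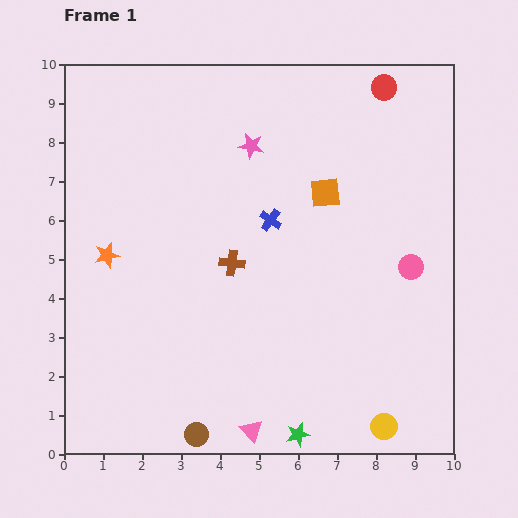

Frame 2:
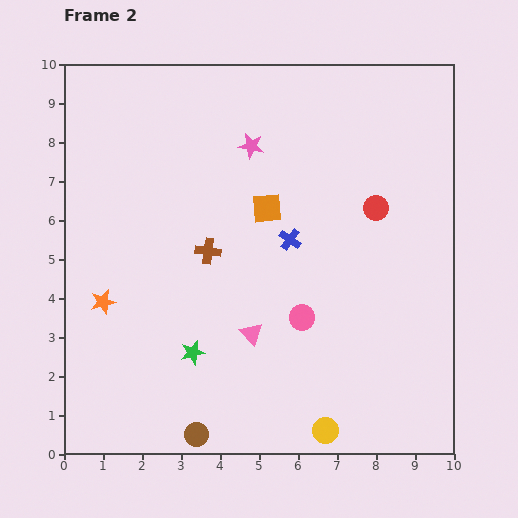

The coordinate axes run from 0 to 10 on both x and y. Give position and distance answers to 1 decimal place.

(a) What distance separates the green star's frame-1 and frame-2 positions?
3.4

The green star moved from (6.0, 0.5) to (3.3, 2.6), a distance of √(2.7² + 2.1²) ≈ 3.4.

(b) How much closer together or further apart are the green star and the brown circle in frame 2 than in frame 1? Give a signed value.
-0.5

Distance in frame 1: 2.6. Distance in frame 2: 2.1.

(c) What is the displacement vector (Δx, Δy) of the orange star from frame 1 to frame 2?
(-0.1, -1.2)

The orange star was at (1.1, 5.1) in frame 1 and (1.0, 3.9) in frame 2.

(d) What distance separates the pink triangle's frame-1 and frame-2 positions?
2.5

The pink triangle moved from (4.8, 0.6) to (4.8, 3.1), a distance of √(0.0² + 2.5²) ≈ 2.5.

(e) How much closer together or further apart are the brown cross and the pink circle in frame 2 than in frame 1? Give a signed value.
-1.7

Distance in frame 1: 4.6. Distance in frame 2: 2.9.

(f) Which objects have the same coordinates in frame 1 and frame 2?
the pink star, the brown circle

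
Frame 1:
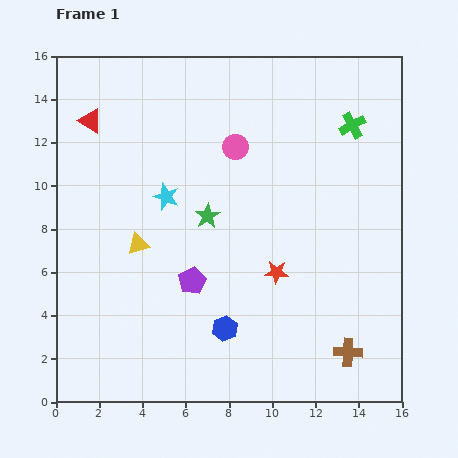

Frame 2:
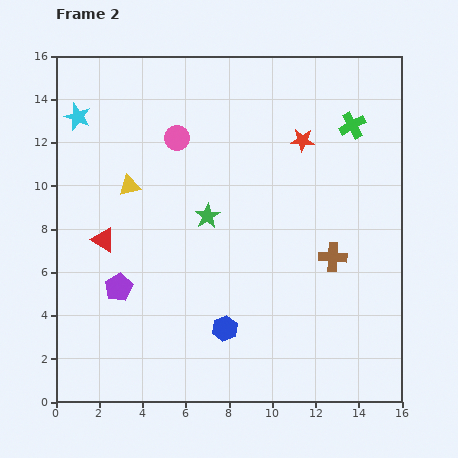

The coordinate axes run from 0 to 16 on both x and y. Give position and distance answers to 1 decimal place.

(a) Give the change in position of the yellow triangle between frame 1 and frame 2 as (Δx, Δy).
(-0.4, 2.7)

The yellow triangle was at (3.8, 7.3) in frame 1 and (3.4, 10.0) in frame 2.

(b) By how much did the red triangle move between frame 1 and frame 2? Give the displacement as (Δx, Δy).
(0.6, -5.5)

The red triangle was at (1.6, 13.0) in frame 1 and (2.2, 7.5) in frame 2.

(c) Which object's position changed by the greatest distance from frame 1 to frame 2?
the red star

(moved 6.2; next 5.5)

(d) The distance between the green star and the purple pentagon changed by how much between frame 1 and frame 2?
+2.2

Distance in frame 1: 3.1. Distance in frame 2: 5.3.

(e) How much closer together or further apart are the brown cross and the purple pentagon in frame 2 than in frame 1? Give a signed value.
+2.1

Distance in frame 1: 7.9. Distance in frame 2: 10.0.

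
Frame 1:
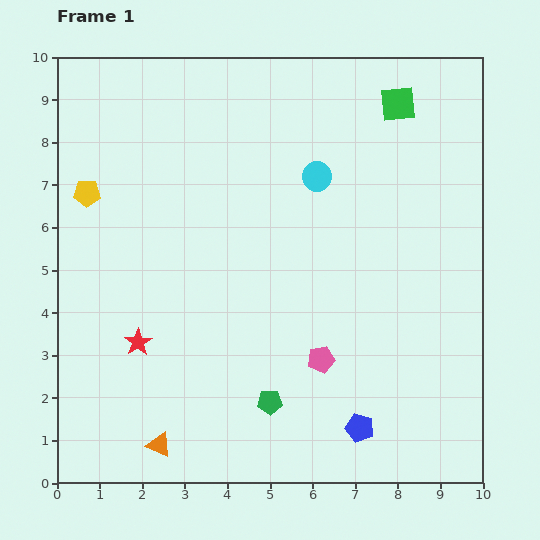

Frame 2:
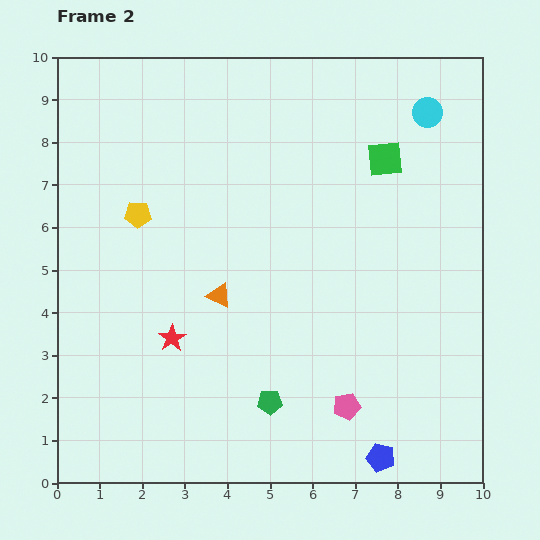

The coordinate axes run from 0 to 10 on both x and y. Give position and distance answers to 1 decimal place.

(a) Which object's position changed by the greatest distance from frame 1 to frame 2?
the orange triangle

(moved 3.8; next 3.0)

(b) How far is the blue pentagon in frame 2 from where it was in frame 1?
0.9

The blue pentagon moved from (7.1, 1.3) to (7.6, 0.6), a distance of √(0.5² + 0.7²) ≈ 0.9.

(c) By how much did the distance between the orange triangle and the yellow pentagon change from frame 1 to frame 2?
-3.4

Distance in frame 1: 6.1. Distance in frame 2: 2.7.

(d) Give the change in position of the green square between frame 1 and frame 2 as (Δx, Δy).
(-0.3, -1.3)

The green square was at (8.0, 8.9) in frame 1 and (7.7, 7.6) in frame 2.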